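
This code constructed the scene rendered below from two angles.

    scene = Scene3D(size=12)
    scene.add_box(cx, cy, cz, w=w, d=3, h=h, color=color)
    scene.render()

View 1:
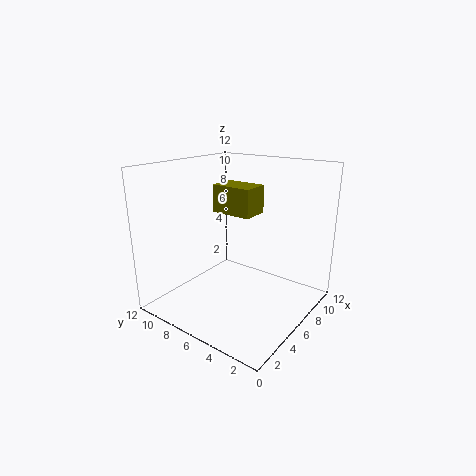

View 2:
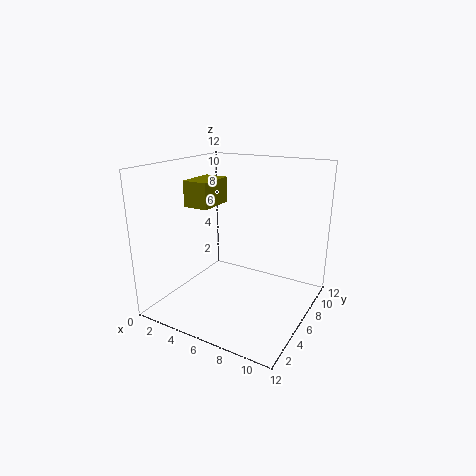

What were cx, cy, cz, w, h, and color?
cx = 3; cy = 3; cz = 9; w = 2; h = 2; color = 'olive'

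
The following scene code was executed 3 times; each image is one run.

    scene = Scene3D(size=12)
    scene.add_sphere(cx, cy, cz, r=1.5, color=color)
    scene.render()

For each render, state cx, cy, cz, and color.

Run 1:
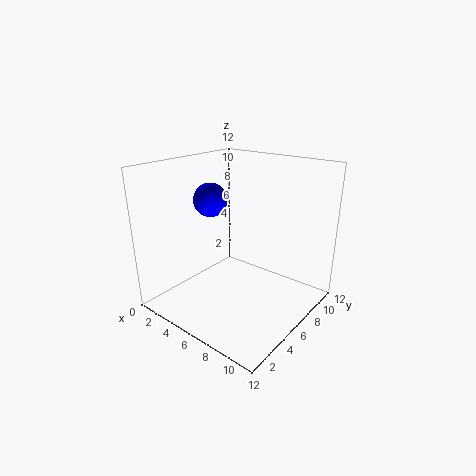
cx = 2.5, cy = 6.5, cz = 8.5, color = 'blue'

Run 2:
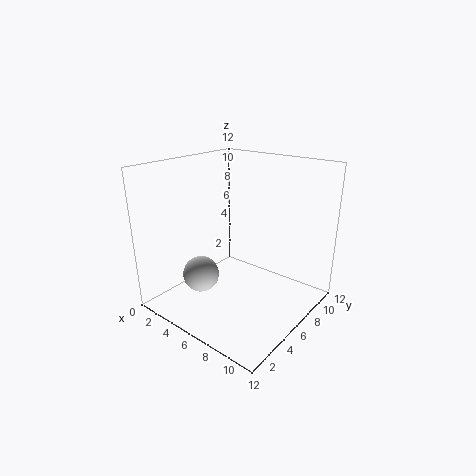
cx = 4, cy = 3.5, cz = 3, color = 'lightgray'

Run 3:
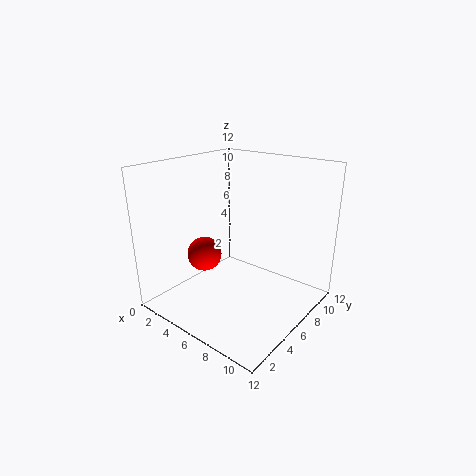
cx = 3, cy = 5, cz = 4, color = 'red'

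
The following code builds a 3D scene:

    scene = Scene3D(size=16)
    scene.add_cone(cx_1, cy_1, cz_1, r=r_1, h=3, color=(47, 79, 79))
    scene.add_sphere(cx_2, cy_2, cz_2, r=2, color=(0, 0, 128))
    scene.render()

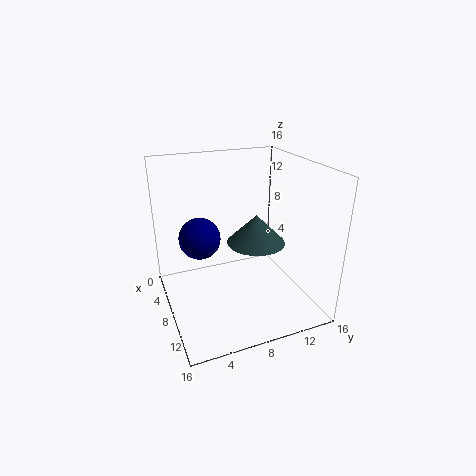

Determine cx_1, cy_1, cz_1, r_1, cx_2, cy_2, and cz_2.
cx_1 = 10.5; cy_1 = 9; cz_1 = 8.5; r_1 = 3; cx_2 = 10.5; cy_2 = 3; cz_2 = 10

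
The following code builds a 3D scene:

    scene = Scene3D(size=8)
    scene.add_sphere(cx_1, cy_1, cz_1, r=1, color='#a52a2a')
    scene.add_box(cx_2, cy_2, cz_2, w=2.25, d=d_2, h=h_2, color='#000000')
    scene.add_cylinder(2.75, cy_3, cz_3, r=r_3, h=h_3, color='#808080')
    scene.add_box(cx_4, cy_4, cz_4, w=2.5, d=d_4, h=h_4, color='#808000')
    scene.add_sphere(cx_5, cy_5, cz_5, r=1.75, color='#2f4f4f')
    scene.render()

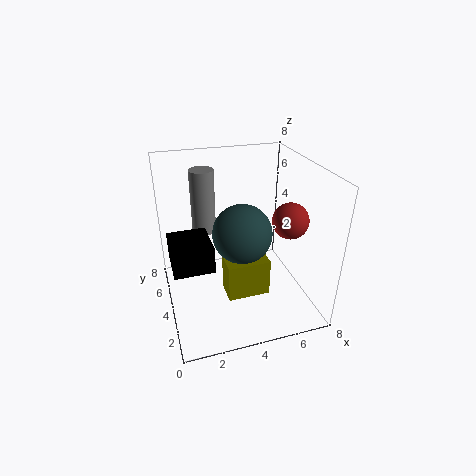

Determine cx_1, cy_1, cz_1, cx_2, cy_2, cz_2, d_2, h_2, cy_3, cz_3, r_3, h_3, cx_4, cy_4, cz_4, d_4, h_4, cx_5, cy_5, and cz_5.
cx_1 = 6.75; cy_1 = 3.25; cz_1 = 5; cx_2 = 0.25; cy_2 = 3.25; cz_2 = 2.5; d_2 = 2.5; h_2 = 1.5; cy_3 = 7.25; cz_3 = 3; r_3 = 0.75; h_3 = 4; cx_4 = 3.25; cy_4 = 3.25; cz_4 = 0.25; d_4 = 1.5; h_4 = 2.25; cx_5 = 4.5; cy_5 = 4.75; cz_5 = 3.75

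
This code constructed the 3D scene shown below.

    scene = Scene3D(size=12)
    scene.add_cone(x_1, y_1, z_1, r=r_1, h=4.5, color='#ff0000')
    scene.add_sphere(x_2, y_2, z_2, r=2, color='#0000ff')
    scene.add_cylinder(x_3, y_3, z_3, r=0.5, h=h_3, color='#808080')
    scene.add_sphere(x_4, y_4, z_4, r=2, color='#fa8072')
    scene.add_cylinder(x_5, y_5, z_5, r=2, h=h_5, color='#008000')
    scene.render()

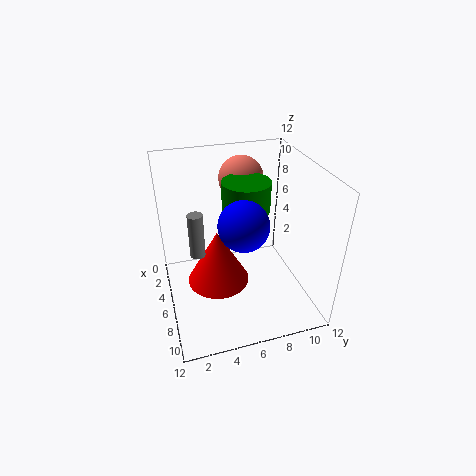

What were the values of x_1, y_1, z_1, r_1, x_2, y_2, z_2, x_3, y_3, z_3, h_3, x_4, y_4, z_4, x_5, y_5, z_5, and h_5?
x_1 = 7; y_1 = 4; z_1 = 3; r_1 = 2.5; x_2 = 7.5; y_2 = 6; z_2 = 8; x_3 = 10; y_3 = 2; z_3 = 8; h_3 = 3; x_4 = 2; y_4 = 7.5; z_4 = 9.5; x_5 = 5; y_5 = 7; z_5 = 8; h_5 = 2.5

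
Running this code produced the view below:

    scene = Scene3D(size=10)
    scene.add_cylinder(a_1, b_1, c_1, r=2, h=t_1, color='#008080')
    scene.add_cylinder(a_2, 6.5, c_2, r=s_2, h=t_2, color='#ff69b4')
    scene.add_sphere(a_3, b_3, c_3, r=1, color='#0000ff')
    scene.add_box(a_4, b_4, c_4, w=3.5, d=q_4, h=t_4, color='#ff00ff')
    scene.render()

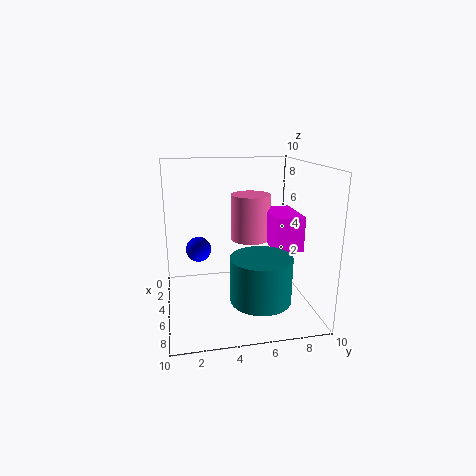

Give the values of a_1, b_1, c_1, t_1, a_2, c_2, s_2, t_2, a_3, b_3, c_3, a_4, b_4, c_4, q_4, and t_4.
a_1 = 7.5
b_1 = 6
c_1 = 1.5
t_1 = 3
a_2 = 2.5
c_2 = 4
s_2 = 1.5
t_2 = 3.5
a_3 = 1.5
b_3 = 2.5
c_3 = 3
a_4 = 2.5
b_4 = 7.5
c_4 = 4
q_4 = 2
t_4 = 2.5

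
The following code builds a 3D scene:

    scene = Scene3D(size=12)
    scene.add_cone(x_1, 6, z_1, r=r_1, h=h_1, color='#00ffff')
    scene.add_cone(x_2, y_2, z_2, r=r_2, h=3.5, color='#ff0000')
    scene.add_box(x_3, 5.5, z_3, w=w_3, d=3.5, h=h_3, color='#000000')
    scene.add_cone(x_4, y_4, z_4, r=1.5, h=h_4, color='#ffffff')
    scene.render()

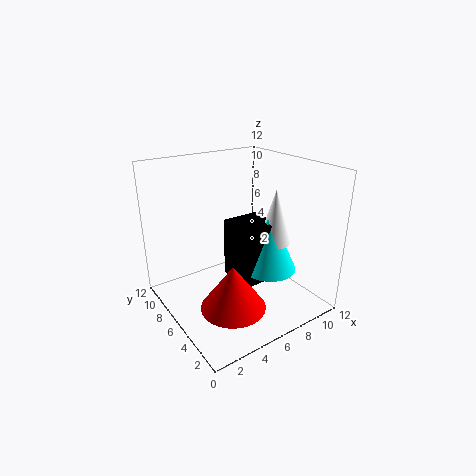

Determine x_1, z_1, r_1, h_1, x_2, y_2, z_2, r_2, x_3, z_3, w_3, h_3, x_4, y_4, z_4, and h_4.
x_1 = 9.5; z_1 = 2; r_1 = 2.5; h_1 = 5.5; x_2 = 3.5; y_2 = 3; z_2 = 2; r_2 = 2.5; x_3 = 6.5; z_3 = 1; w_3 = 3.5; h_3 = 5.5; x_4 = 10; y_4 = 6; z_4 = 4.5; h_4 = 5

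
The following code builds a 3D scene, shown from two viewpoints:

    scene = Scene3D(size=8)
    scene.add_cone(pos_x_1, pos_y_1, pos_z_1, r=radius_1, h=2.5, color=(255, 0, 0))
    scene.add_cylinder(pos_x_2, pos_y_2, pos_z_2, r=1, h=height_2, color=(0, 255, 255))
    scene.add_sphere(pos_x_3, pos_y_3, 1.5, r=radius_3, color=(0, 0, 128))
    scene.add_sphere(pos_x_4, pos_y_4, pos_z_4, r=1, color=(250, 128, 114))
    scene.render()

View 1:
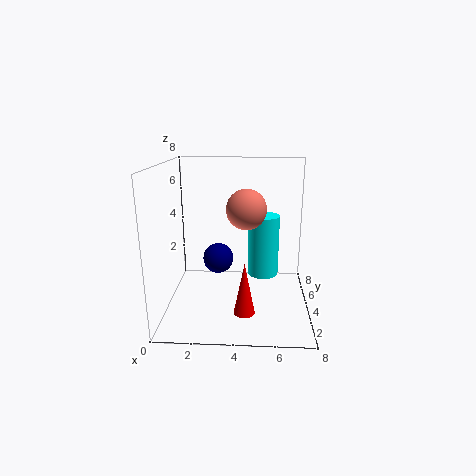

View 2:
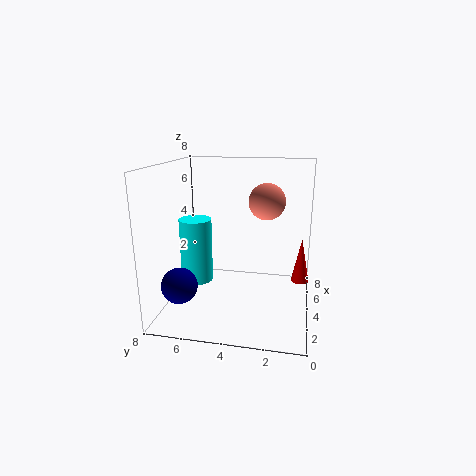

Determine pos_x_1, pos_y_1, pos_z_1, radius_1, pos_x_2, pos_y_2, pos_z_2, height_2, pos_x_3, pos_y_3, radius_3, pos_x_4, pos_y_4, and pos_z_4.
pos_x_1 = 4.5, pos_y_1 = 0.5, pos_z_1 = 1.5, radius_1 = 0.5, pos_x_2 = 5.5, pos_y_2 = 7, pos_z_2 = 0.5, height_2 = 4, pos_x_3 = 2.5, pos_y_3 = 7, radius_3 = 1, pos_x_4 = 4.5, pos_y_4 = 2.5, pos_z_4 = 6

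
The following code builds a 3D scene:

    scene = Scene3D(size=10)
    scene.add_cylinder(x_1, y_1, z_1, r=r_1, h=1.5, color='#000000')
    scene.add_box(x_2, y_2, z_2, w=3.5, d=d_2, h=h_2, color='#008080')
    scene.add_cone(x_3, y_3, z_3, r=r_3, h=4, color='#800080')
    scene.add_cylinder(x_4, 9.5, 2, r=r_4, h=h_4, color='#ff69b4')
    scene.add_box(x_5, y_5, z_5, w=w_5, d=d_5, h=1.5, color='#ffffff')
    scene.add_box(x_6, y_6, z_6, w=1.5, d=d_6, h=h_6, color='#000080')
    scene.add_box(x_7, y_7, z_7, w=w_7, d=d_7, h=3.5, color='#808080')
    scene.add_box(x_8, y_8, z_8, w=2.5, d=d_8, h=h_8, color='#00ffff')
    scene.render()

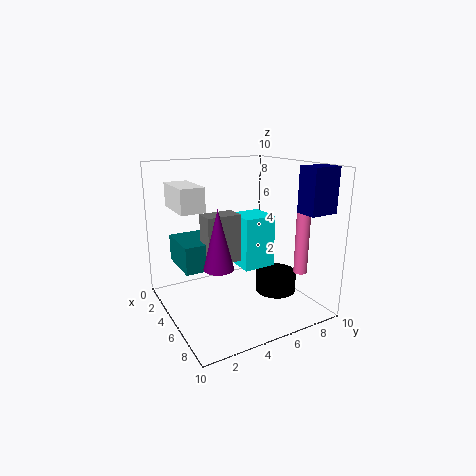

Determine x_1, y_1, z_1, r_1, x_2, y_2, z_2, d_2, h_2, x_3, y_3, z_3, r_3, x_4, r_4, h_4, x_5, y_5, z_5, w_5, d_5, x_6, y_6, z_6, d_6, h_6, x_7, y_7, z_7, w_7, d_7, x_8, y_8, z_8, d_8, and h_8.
x_1 = 5.5
y_1 = 8
z_1 = 0.5
r_1 = 1.5
x_2 = 0.5
y_2 = 1.5
z_2 = 2.5
d_2 = 3.5
h_2 = 2
x_3 = 6
y_3 = 3
z_3 = 3.5
r_3 = 1
x_4 = 6.5
r_4 = 0.5
h_4 = 5
x_5 = 3.5
y_5 = 0.5
z_5 = 7.5
w_5 = 3
d_5 = 1.5
x_6 = 7.5
y_6 = 8
z_6 = 7
d_6 = 2
h_6 = 3
x_7 = 3
y_7 = 3
z_7 = 3
w_7 = 1.5
d_7 = 2.5
x_8 = 2
y_8 = 6
z_8 = 2
d_8 = 2.5
h_8 = 4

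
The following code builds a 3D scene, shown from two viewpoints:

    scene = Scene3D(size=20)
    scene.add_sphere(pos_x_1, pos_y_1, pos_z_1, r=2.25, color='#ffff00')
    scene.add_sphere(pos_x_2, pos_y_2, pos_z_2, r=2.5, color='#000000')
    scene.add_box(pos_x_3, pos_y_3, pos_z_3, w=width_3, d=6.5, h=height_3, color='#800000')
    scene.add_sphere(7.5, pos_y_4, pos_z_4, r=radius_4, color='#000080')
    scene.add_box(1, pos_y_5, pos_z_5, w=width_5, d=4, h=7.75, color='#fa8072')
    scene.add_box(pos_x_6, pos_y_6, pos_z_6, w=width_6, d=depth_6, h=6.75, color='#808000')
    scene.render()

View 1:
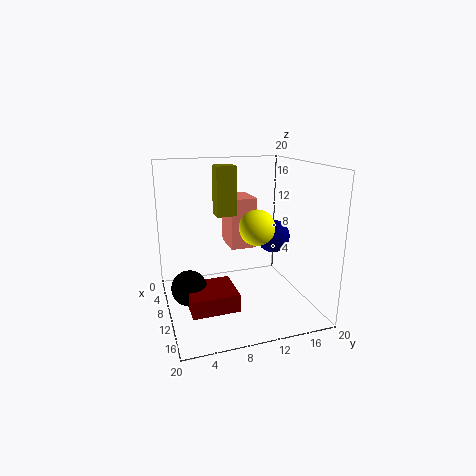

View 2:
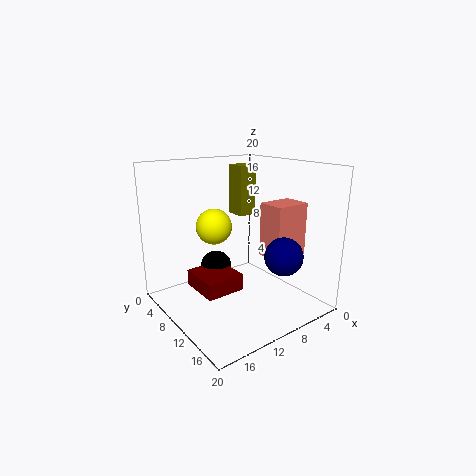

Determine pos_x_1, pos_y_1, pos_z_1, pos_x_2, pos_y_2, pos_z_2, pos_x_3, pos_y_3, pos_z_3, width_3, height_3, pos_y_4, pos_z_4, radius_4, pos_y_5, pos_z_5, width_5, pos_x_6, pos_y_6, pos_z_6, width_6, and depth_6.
pos_x_1 = 14.5, pos_y_1 = 11, pos_z_1 = 12.75, pos_x_2 = 9.25, pos_y_2 = 3, pos_z_2 = 3, pos_x_3 = 8.25, pos_y_3 = 2.5, pos_z_3 = 1, width_3 = 6, height_3 = 2.5, pos_y_4 = 16.5, pos_z_4 = 8.75, radius_4 = 2.5, pos_y_5 = 10.25, pos_z_5 = 6.75, width_5 = 5.25, pos_x_6 = 7, pos_y_6 = 7.25, pos_z_6 = 13, width_6 = 2.5, depth_6 = 2.75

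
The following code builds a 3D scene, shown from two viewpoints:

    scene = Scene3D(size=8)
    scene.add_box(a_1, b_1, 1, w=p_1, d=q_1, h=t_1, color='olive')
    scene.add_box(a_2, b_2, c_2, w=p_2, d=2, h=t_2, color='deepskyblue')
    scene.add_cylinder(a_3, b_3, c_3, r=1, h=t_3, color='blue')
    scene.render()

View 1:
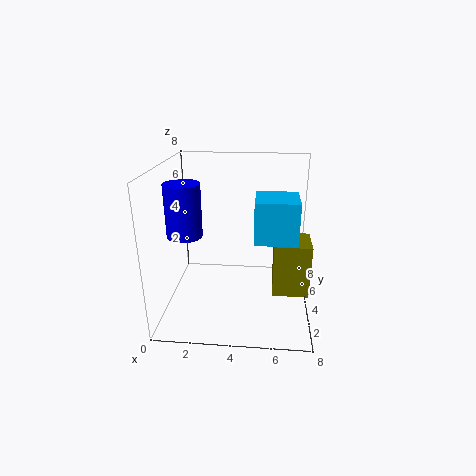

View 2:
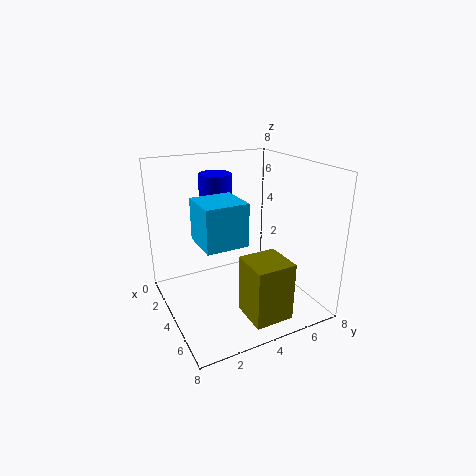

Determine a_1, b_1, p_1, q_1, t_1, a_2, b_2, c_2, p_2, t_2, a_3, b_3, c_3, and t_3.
a_1 = 6
b_1 = 3
p_1 = 2
q_1 = 2
t_1 = 3
a_2 = 5
b_2 = 1
c_2 = 5
p_2 = 2
t_2 = 2
a_3 = 1
b_3 = 4
c_3 = 4
t_3 = 3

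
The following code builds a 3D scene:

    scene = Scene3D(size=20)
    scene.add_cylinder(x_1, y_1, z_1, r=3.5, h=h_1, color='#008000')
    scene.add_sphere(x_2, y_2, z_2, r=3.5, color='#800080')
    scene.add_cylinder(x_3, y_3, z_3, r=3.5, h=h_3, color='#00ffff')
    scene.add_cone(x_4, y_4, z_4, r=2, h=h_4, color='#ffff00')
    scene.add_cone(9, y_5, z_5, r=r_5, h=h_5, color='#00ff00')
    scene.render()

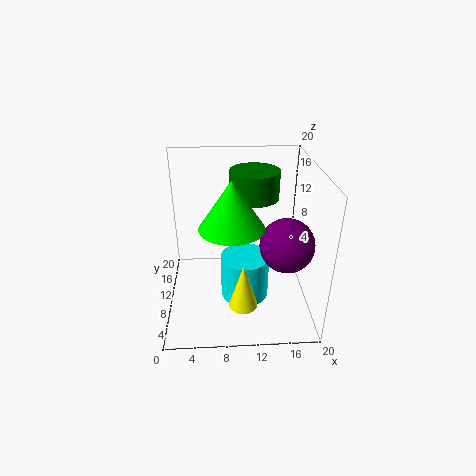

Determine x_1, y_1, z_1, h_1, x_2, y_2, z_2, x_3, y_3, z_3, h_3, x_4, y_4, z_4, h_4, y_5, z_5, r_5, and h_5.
x_1 = 12.5, y_1 = 13.5, z_1 = 14.5, h_1 = 4, x_2 = 16, y_2 = 6, z_2 = 11, x_3 = 11, y_3 = 10, z_3 = 0.5, h_3 = 6.5, x_4 = 10.5, y_4 = 6, z_4 = 1.5, h_4 = 6.5, y_5 = 5.5, z_5 = 14, r_5 = 4, h_5 = 6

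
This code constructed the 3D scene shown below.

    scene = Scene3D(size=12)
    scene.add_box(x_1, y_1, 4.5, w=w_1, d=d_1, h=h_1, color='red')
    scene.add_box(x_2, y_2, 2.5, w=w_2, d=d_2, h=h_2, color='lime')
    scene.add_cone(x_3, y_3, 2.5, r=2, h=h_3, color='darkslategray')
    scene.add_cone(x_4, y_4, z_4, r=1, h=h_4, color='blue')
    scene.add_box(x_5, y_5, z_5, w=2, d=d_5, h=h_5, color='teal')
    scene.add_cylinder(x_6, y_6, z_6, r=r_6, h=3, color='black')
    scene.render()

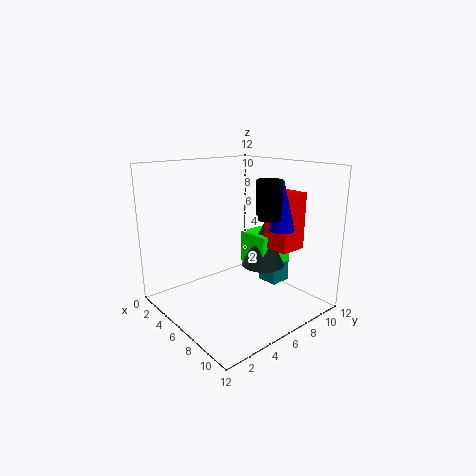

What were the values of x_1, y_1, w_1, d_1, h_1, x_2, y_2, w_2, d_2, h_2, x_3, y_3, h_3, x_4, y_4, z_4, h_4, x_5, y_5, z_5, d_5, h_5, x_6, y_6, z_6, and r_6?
x_1 = 6
y_1 = 9
w_1 = 2.5
d_1 = 2.5
h_1 = 5
x_2 = 3.5
y_2 = 8.5
w_2 = 3
d_2 = 3.5
h_2 = 3
x_3 = 5.5
y_3 = 9.5
h_3 = 4
x_4 = 9
y_4 = 8
z_4 = 7
h_4 = 4
x_5 = 4.5
y_5 = 10
z_5 = 0.5
d_5 = 2
h_5 = 2.5
x_6 = 8.5
y_6 = 7
z_6 = 8
r_6 = 1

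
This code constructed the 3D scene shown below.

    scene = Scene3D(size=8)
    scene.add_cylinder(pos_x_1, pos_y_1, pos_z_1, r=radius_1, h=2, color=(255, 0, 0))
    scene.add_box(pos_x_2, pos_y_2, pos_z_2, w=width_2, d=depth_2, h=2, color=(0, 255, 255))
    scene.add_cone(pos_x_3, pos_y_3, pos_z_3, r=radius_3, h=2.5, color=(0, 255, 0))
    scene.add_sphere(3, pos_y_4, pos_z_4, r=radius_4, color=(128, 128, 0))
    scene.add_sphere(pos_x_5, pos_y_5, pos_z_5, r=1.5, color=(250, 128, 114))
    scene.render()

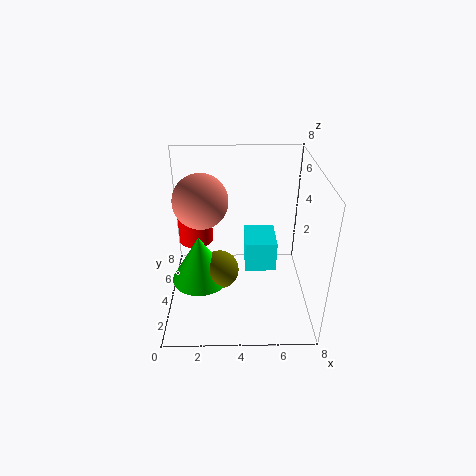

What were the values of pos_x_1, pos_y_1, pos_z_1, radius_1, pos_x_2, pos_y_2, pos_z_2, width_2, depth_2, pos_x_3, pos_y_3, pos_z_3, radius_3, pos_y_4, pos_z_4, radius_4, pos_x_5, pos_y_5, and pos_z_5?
pos_x_1 = 1.5, pos_y_1 = 5.5, pos_z_1 = 3, radius_1 = 1, pos_x_2 = 4.5, pos_y_2 = 5.5, pos_z_2 = 0.5, width_2 = 2, depth_2 = 2.5, pos_x_3 = 2, pos_y_3 = 2.5, pos_z_3 = 2.5, radius_3 = 1.5, pos_y_4 = 2.5, pos_z_4 = 3, radius_4 = 1, pos_x_5 = 2, pos_y_5 = 4.5, pos_z_5 = 6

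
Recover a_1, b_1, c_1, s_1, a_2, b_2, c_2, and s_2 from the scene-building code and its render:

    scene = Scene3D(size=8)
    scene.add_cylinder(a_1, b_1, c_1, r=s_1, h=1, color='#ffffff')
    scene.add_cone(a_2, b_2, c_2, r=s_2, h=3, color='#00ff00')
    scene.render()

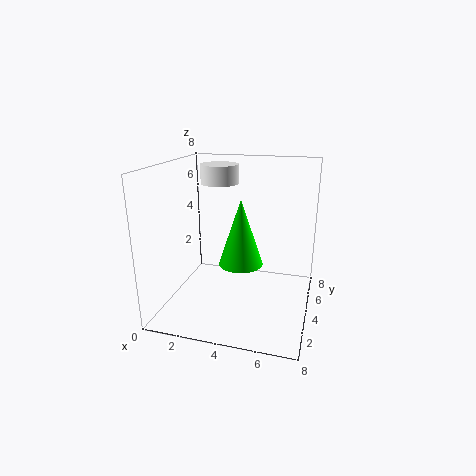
a_1 = 3, b_1 = 4, c_1 = 7, s_1 = 1, a_2 = 5, b_2 = 1, c_2 = 4, s_2 = 1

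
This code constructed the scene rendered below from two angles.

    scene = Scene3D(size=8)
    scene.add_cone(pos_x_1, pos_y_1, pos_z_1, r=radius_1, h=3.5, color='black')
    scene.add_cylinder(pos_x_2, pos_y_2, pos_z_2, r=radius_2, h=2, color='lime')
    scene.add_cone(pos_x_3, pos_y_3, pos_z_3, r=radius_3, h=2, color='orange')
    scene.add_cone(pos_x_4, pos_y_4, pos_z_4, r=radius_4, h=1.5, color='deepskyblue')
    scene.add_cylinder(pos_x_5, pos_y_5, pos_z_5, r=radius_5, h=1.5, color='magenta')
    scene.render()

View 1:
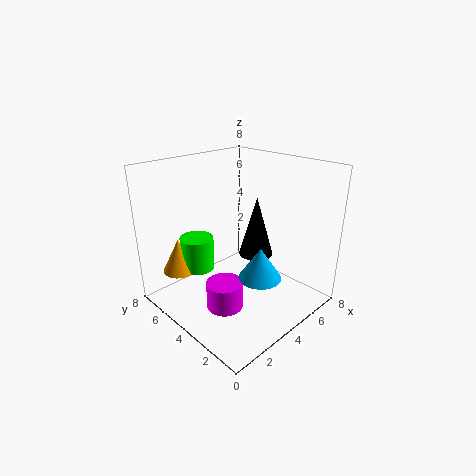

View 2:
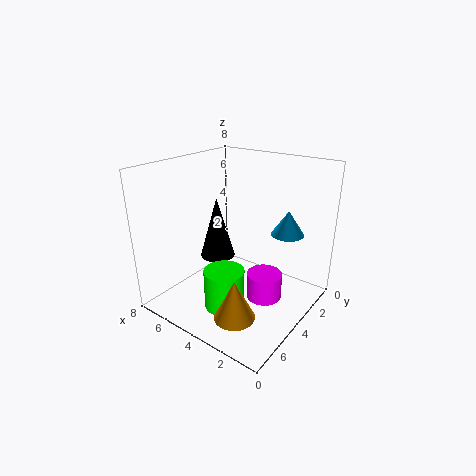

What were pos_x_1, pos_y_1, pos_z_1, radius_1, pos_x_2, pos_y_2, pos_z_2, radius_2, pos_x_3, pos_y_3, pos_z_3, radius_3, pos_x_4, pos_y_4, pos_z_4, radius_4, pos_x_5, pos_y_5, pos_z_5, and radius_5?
pos_x_1 = 5.5; pos_y_1 = 4; pos_z_1 = 2.5; radius_1 = 1; pos_x_2 = 3; pos_y_2 = 6.5; pos_z_2 = 1.5; radius_2 = 1; pos_x_3 = 2; pos_y_3 = 7; pos_z_3 = 1.5; radius_3 = 1; pos_x_4 = 2.5; pos_y_4 = 1; pos_z_4 = 3.5; radius_4 = 1; pos_x_5 = 2.5; pos_y_5 = 3.5; pos_z_5 = 0.5; radius_5 = 1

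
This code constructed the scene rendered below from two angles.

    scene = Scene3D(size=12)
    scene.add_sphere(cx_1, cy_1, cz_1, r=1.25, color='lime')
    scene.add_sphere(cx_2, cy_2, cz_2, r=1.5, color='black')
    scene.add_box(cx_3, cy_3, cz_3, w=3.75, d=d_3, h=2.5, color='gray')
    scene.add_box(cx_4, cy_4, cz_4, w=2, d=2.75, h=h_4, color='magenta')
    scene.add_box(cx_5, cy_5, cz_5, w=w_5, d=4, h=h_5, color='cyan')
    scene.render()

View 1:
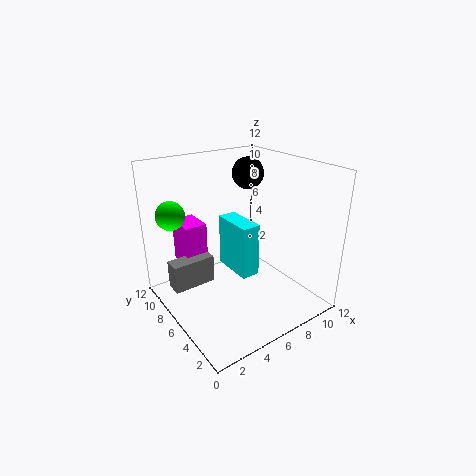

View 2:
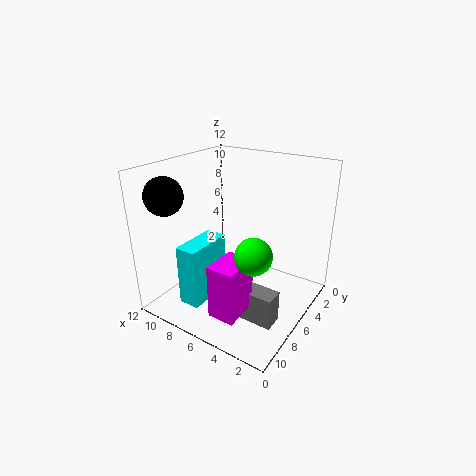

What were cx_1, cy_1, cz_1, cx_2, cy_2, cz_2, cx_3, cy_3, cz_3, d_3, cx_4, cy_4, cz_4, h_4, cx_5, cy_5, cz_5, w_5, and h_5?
cx_1 = 2; cy_1 = 10.25; cz_1 = 7.5; cx_2 = 10; cy_2 = 10; cz_2 = 10; cx_3 = 1; cy_3 = 8; cz_3 = 1.25; d_3 = 1.5; cx_4 = 2.75; cy_4 = 9; cz_4 = 2.5; h_4 = 4; cx_5 = 7; cy_5 = 6.5; cz_5 = 1.25; w_5 = 1.75; h_5 = 5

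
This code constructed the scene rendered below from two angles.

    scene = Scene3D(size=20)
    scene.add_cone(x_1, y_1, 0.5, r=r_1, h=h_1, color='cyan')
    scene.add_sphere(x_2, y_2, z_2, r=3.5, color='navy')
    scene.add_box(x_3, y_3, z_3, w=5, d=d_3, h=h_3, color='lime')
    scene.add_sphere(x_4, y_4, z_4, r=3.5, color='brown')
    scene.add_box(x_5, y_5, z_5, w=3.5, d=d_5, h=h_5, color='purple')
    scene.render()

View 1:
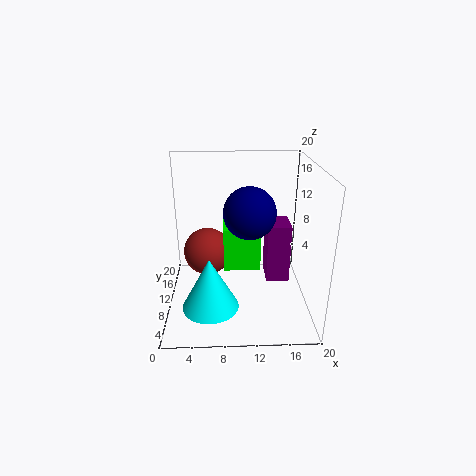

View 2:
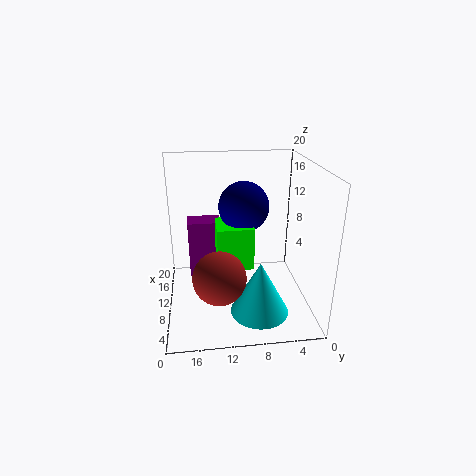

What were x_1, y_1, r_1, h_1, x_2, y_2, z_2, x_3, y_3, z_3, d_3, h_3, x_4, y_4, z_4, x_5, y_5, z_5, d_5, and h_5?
x_1 = 6
y_1 = 7.5
r_1 = 4
h_1 = 7.5
x_2 = 11.5
y_2 = 9
z_2 = 14
x_3 = 8
y_3 = 8
z_3 = 6
d_3 = 5
h_3 = 6
x_4 = 5.5
y_4 = 13
z_4 = 6.5
x_5 = 14.5
y_5 = 12
z_5 = 1.5
d_5 = 5
h_5 = 9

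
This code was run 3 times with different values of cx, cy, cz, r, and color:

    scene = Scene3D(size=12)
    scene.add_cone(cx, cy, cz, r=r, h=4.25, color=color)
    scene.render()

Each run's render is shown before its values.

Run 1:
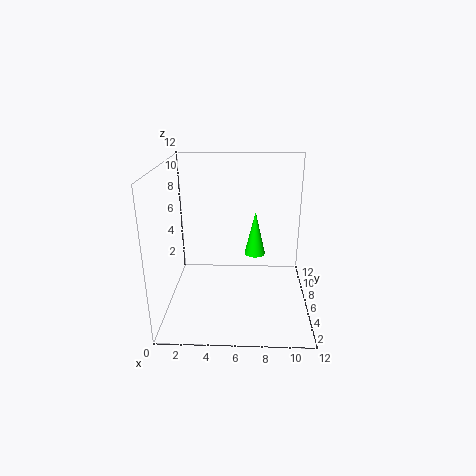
cx = 7.5; cy = 9.75; cz = 2.75; r = 1; color = 'lime'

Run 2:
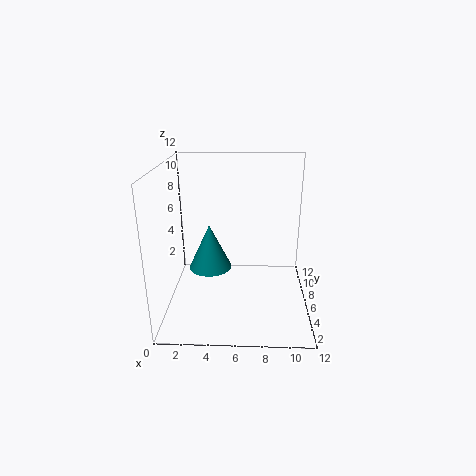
cx = 3.25; cy = 8.75; cz = 1.75; r = 2; color = 'teal'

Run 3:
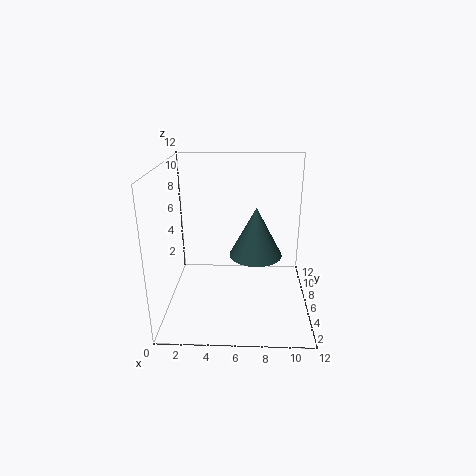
cx = 7.5; cy = 6.5; cz = 4.25; r = 2.25; color = 'darkslategray'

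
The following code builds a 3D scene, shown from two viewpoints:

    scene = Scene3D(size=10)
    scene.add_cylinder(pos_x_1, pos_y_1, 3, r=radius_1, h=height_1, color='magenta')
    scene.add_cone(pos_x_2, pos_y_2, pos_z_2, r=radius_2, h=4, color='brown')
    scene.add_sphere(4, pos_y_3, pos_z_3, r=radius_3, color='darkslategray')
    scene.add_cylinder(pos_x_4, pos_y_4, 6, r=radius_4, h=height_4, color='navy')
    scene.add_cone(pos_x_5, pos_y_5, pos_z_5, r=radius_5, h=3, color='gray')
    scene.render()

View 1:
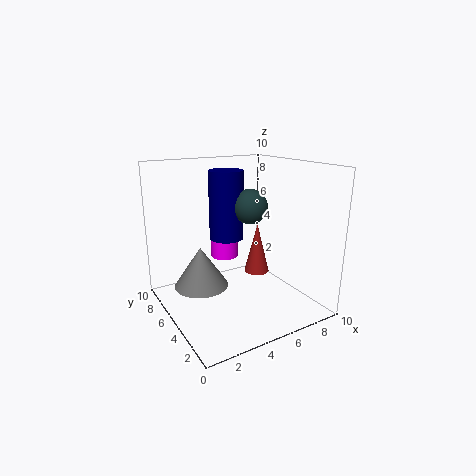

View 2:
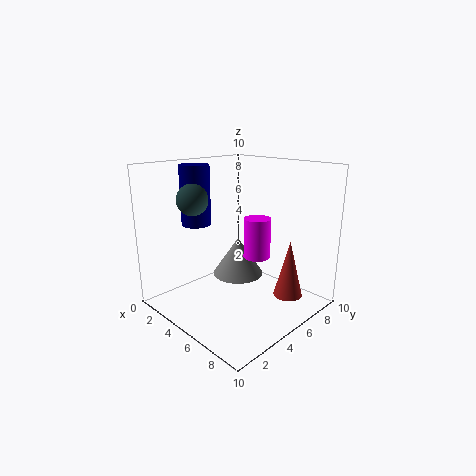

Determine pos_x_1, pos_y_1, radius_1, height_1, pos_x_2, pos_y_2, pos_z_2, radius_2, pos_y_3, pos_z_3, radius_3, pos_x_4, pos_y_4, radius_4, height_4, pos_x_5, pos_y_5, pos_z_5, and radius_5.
pos_x_1 = 5
pos_y_1 = 7
radius_1 = 1
height_1 = 3
pos_x_2 = 8
pos_y_2 = 7
pos_z_2 = 1
radius_2 = 1
pos_y_3 = 2
pos_z_3 = 8
radius_3 = 1
pos_x_4 = 3
pos_y_4 = 3
radius_4 = 1
height_4 = 4
pos_x_5 = 3
pos_y_5 = 7
pos_z_5 = 1
radius_5 = 2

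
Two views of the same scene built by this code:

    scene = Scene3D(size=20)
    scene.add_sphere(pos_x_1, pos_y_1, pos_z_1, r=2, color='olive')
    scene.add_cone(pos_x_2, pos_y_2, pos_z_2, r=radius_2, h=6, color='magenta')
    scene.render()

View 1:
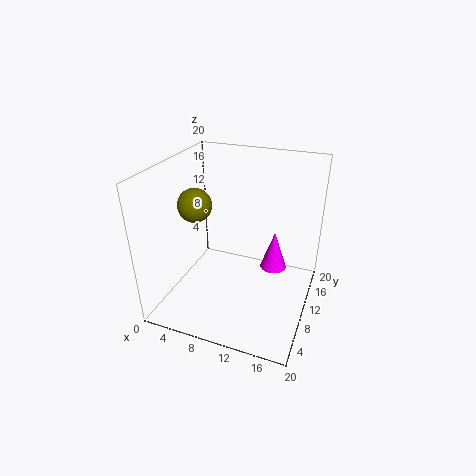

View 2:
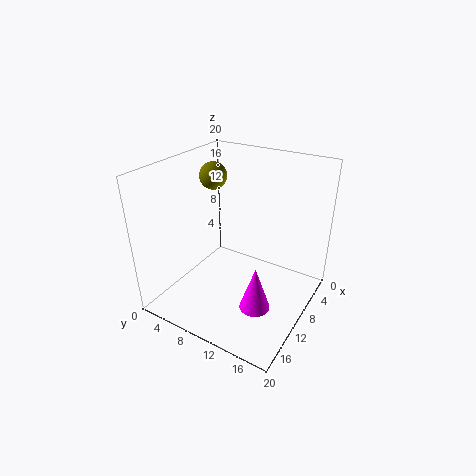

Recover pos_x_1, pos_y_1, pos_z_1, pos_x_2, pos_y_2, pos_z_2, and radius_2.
pos_x_1 = 7; pos_y_1 = 4; pos_z_1 = 17; pos_x_2 = 14; pos_y_2 = 15; pos_z_2 = 3; radius_2 = 2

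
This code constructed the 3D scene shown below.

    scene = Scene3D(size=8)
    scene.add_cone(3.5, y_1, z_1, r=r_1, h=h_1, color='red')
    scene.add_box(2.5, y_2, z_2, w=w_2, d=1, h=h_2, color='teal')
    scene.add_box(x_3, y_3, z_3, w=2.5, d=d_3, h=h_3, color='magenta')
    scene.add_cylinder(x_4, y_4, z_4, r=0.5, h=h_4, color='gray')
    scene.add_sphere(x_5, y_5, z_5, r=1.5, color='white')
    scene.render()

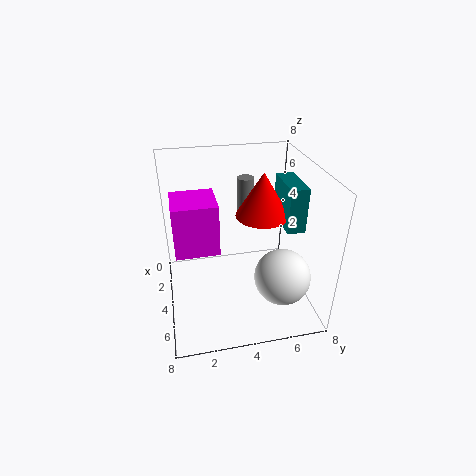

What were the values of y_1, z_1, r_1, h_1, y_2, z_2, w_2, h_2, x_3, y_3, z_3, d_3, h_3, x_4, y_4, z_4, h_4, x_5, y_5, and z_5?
y_1 = 5.5, z_1 = 5, r_1 = 1.5, h_1 = 2.5, y_2 = 6.5, z_2 = 4.5, w_2 = 2.5, h_2 = 2.5, x_3 = 1.5, y_3 = 0.5, z_3 = 3, d_3 = 2.5, h_3 = 3, x_4 = 1.5, y_4 = 5, z_4 = 4, h_4 = 2.5, x_5 = 6, y_5 = 6, z_5 = 2.5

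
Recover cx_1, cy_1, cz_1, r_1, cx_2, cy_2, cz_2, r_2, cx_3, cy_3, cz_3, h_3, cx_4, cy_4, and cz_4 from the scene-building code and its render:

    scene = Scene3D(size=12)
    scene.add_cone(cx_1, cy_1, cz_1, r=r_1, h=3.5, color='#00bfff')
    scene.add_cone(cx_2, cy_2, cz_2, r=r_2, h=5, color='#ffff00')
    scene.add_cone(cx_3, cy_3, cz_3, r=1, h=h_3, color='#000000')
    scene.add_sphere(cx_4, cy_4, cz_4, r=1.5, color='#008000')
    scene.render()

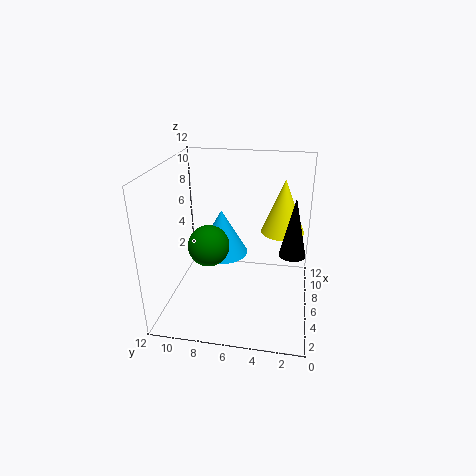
cx_1 = 4.5; cy_1 = 7; cz_1 = 5.5; r_1 = 2; cx_2 = 10; cy_2 = 2.5; cz_2 = 5; r_2 = 2; cx_3 = 4; cy_3 = 1.5; cz_3 = 6; h_3 = 4.5; cx_4 = 2.5; cy_4 = 7.5; cz_4 = 7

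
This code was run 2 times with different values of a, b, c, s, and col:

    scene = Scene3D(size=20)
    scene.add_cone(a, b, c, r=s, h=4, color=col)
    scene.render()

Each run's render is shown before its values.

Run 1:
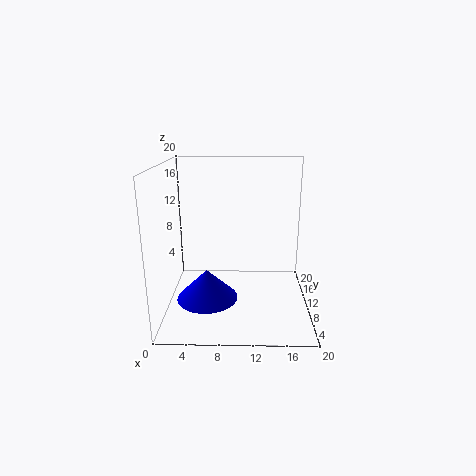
a = 6, b = 6, c = 3, s = 4, col = 'blue'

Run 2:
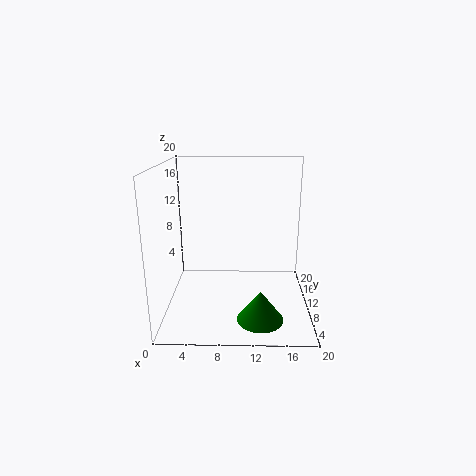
a = 13, b = 4, c = 1, s = 3, col = 'green'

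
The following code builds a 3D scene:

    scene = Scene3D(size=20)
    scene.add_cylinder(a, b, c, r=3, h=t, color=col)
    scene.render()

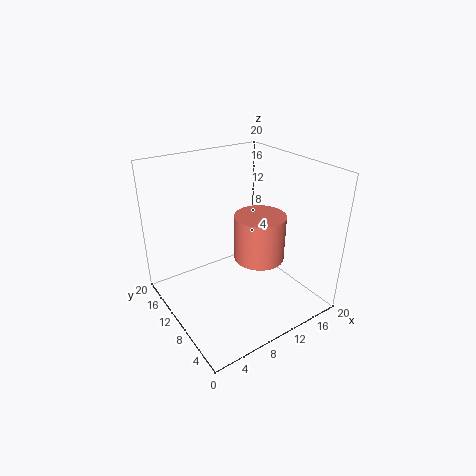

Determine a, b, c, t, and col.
a = 9; b = 4; c = 10.5; t = 5.5; col = 'salmon'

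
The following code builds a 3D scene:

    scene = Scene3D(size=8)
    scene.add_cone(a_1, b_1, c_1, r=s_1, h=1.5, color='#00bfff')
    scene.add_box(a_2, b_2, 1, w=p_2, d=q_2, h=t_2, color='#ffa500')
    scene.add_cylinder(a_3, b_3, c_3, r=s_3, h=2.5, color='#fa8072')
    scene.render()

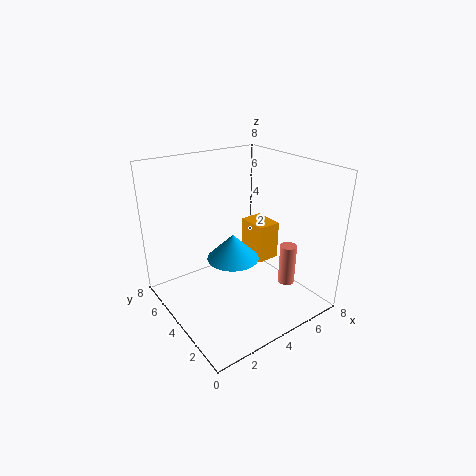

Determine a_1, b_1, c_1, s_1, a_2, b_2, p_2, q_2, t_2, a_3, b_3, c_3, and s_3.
a_1 = 4
b_1 = 4.5
c_1 = 2.5
s_1 = 1.5
a_2 = 6.5
b_2 = 5
p_2 = 1.5
q_2 = 2
t_2 = 2.5
a_3 = 7
b_3 = 3
c_3 = 0.5
s_3 = 0.5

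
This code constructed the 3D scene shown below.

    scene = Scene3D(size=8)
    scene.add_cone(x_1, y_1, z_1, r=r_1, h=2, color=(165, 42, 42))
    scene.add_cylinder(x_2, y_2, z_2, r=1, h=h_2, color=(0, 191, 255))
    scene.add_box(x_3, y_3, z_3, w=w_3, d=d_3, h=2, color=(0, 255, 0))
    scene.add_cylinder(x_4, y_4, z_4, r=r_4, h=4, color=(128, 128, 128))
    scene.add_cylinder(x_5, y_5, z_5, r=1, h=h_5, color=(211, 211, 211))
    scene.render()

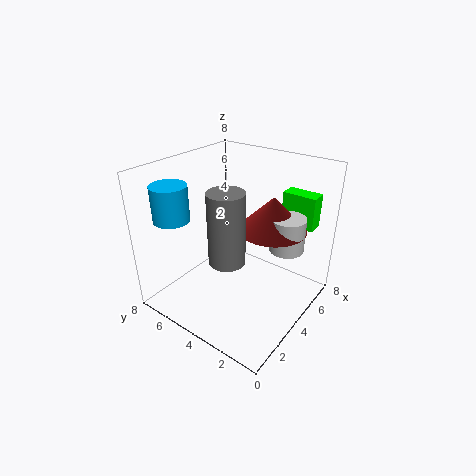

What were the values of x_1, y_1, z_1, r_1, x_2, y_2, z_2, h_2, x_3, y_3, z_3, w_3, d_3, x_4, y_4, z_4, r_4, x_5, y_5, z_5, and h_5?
x_1 = 6; y_1 = 3; z_1 = 4; r_1 = 2; x_2 = 2; y_2 = 7; z_2 = 5; h_2 = 2; x_3 = 7; y_3 = 1; z_3 = 4; w_3 = 1; d_3 = 2; x_4 = 3; y_4 = 4; z_4 = 3; r_4 = 1; x_5 = 6; y_5 = 2; z_5 = 3; h_5 = 2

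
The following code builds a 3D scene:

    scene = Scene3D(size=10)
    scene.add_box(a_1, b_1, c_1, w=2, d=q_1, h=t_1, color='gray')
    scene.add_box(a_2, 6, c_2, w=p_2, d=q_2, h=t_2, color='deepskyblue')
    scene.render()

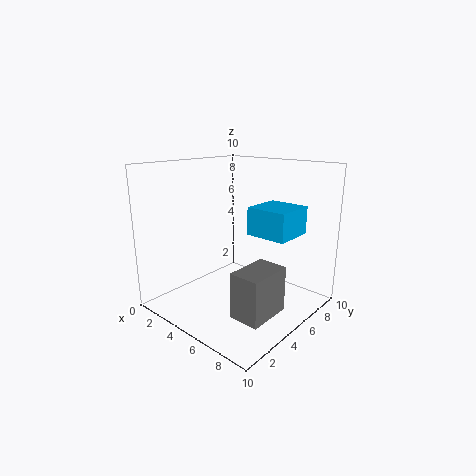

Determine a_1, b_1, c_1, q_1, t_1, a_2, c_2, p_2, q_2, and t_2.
a_1 = 7, b_1 = 2, c_1 = 1, q_1 = 3, t_1 = 3, a_2 = 5, c_2 = 5, p_2 = 3, q_2 = 3, t_2 = 2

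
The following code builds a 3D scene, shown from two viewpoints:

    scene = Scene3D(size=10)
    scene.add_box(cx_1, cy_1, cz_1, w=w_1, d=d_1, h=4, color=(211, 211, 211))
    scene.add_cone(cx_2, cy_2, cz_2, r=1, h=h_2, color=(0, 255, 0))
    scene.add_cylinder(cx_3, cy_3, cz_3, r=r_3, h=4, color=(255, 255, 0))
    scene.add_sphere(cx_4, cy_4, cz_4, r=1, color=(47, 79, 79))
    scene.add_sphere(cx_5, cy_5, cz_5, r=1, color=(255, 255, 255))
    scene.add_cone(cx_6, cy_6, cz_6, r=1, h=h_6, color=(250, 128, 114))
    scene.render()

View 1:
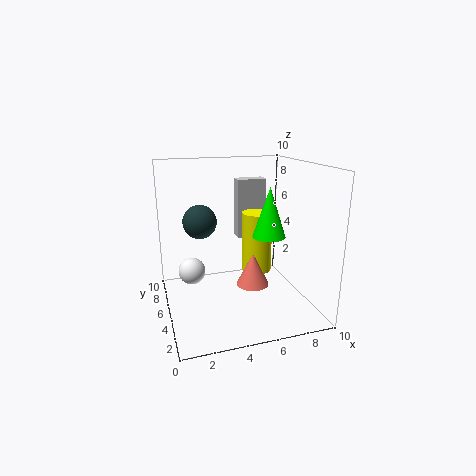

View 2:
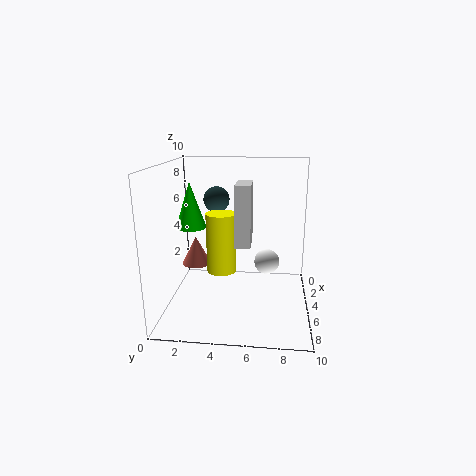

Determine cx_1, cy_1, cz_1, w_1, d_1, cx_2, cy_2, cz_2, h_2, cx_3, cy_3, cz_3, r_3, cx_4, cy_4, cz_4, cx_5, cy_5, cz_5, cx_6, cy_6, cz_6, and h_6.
cx_1 = 5
cy_1 = 5
cz_1 = 5
w_1 = 2
d_1 = 1
cx_2 = 6
cy_2 = 2
cz_2 = 6
h_2 = 3
cx_3 = 6
cy_3 = 4
cz_3 = 3
r_3 = 1
cx_4 = 2
cy_4 = 3
cz_4 = 7
cx_5 = 2
cy_5 = 7
cz_5 = 2
cx_6 = 5
cy_6 = 2
cz_6 = 3
h_6 = 2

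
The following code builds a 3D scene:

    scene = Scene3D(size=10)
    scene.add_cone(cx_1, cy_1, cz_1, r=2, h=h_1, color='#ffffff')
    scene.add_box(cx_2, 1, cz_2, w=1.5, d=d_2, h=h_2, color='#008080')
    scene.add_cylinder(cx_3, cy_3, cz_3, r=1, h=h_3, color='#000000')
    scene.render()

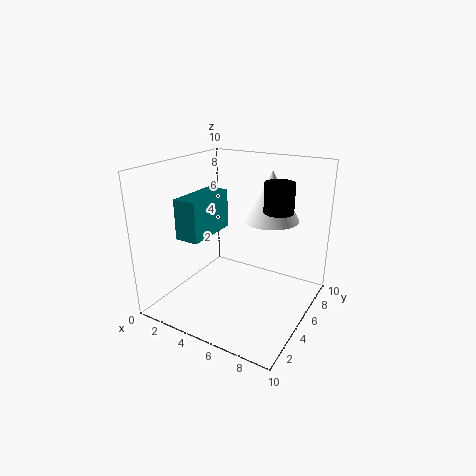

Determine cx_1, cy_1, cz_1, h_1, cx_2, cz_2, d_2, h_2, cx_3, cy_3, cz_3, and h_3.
cx_1 = 6.5; cy_1 = 7; cz_1 = 6; h_1 = 3.5; cx_2 = 3; cz_2 = 6; d_2 = 3.5; h_2 = 2.5; cx_3 = 7.5; cy_3 = 6; cz_3 = 7; h_3 = 2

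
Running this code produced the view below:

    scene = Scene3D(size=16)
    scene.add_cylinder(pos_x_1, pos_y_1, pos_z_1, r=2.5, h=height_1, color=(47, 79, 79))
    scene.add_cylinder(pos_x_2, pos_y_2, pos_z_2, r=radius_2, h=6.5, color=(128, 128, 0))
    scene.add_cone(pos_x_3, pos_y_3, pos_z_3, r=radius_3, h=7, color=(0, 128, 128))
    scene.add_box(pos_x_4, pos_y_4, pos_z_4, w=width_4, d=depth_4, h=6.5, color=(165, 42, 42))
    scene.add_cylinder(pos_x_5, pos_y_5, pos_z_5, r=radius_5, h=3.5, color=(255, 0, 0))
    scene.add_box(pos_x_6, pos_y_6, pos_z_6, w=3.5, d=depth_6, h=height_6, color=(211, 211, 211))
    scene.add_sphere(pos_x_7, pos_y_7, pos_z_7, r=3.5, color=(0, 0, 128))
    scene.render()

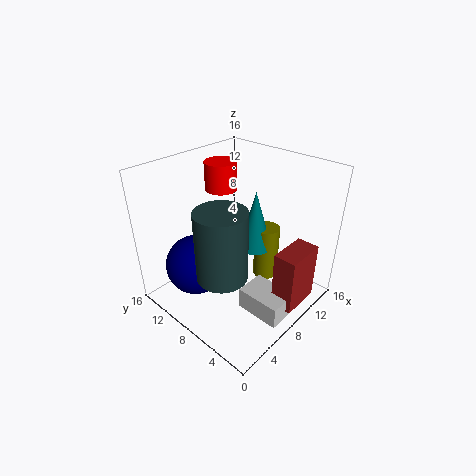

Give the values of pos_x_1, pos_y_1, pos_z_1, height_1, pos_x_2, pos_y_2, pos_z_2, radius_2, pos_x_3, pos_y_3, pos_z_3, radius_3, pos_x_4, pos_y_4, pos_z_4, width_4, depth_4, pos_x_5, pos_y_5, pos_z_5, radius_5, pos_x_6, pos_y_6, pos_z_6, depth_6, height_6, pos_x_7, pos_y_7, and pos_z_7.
pos_x_1 = 3, pos_y_1 = 5.5, pos_z_1 = 7, height_1 = 7, pos_x_2 = 12, pos_y_2 = 7, pos_z_2 = 1.5, radius_2 = 1.5, pos_x_3 = 11, pos_y_3 = 8, pos_z_3 = 5.5, radius_3 = 2, pos_x_4 = 8, pos_y_4 = 0.5, pos_z_4 = 1.5, width_4 = 4.5, depth_4 = 2.5, pos_x_5 = 11.5, pos_y_5 = 14, pos_z_5 = 11, radius_5 = 2, pos_x_6 = 6, pos_y_6 = 1, pos_z_6 = 0.5, depth_6 = 5, height_6 = 2.5, pos_x_7 = 5, pos_y_7 = 12, pos_z_7 = 4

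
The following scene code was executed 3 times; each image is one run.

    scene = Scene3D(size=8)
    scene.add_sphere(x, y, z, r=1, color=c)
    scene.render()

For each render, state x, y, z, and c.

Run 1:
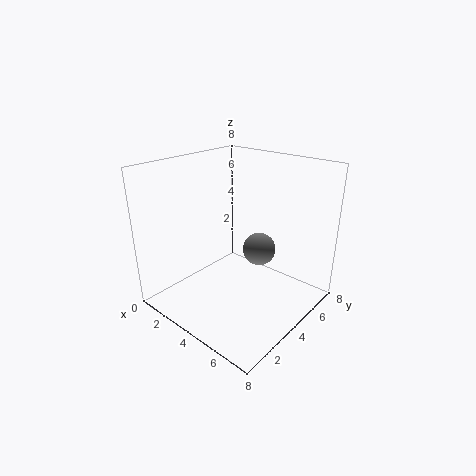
x = 4; y = 6; z = 2.5; c = 'gray'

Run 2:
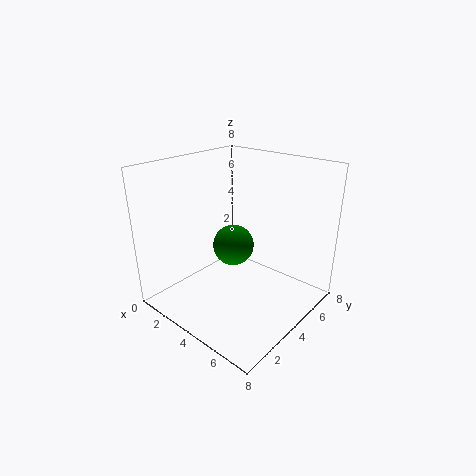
x = 5; y = 2.5; z = 4.5; c = 'green'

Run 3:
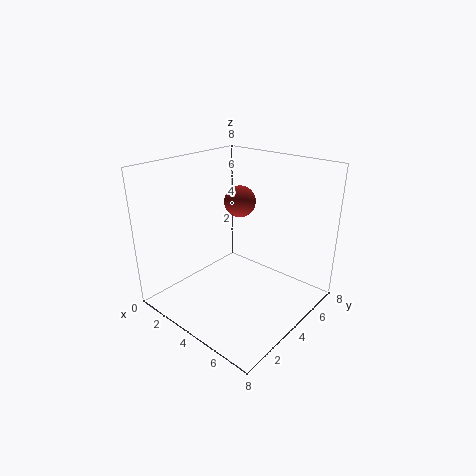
x = 2; y = 6.5; z = 5; c = 'brown'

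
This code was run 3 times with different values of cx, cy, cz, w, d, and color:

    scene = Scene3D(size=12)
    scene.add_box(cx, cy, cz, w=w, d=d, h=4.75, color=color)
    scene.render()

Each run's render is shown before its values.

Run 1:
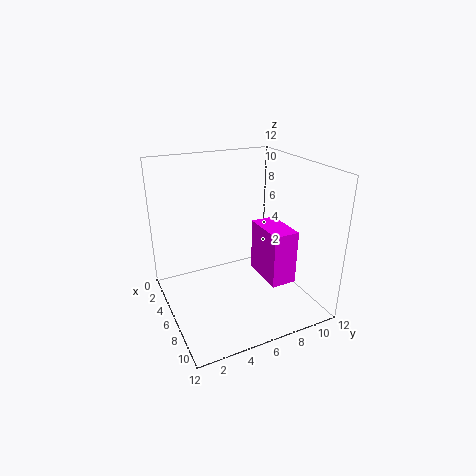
cx = 4.25
cy = 8.25
cz = 1.75
w = 4
d = 2.25
color = 'magenta'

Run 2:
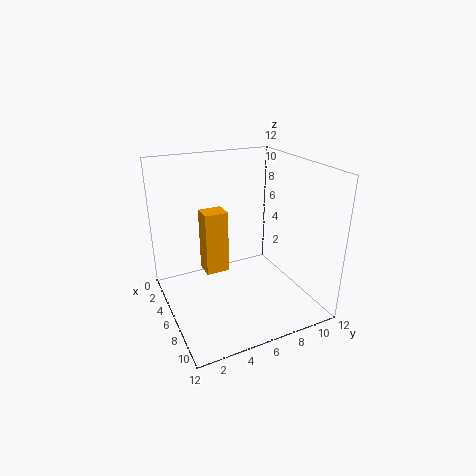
cx = 6.5
cy = 2.5
cz = 4.5
w = 1.5
d = 1.75
color = 'orange'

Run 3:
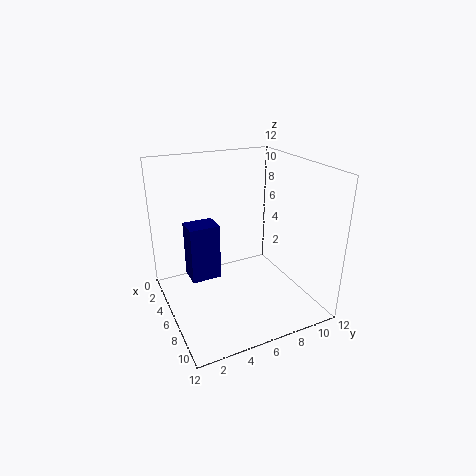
cx = 3.75
cy = 2
cz = 2.5
w = 2
d = 2.5
color = 'navy'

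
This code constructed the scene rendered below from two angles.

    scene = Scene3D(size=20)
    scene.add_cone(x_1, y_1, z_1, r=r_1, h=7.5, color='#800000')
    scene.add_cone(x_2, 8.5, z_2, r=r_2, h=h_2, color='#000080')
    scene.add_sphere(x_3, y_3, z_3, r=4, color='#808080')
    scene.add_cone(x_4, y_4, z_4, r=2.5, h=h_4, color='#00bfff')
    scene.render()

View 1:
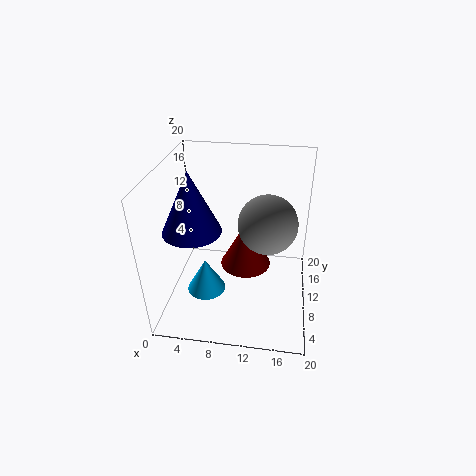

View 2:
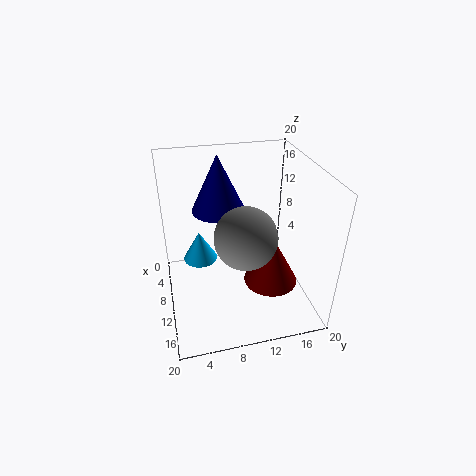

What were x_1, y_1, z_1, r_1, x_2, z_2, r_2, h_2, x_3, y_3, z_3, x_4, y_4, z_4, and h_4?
x_1 = 10.5; y_1 = 15; z_1 = 2; r_1 = 4; x_2 = 4; z_2 = 11.5; r_2 = 4; h_2 = 8.5; x_3 = 14; y_3 = 10; z_3 = 12.5; x_4 = 6.5; y_4 = 5; z_4 = 5; h_4 = 4.5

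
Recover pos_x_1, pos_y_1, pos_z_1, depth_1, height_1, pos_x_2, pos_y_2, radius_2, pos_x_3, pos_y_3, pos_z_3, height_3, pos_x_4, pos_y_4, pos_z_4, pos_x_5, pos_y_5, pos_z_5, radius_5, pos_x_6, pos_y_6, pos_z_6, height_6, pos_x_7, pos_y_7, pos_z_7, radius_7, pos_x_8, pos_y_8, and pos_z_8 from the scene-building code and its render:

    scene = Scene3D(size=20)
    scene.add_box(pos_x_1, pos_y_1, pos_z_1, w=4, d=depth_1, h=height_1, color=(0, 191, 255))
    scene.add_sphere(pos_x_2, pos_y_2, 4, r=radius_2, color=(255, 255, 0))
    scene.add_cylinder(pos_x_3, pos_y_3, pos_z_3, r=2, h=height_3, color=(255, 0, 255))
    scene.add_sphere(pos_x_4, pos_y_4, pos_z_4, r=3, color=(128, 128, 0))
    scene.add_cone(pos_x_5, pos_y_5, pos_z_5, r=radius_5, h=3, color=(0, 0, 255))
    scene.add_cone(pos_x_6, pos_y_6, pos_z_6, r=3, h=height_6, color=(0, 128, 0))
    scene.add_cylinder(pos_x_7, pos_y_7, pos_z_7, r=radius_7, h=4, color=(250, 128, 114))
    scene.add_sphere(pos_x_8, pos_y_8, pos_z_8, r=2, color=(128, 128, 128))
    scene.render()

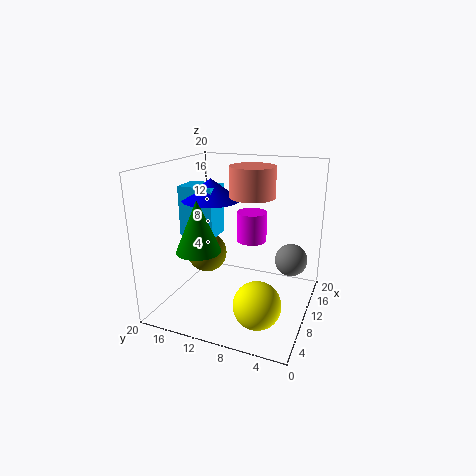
pos_x_1 = 8; pos_y_1 = 13; pos_z_1 = 10; depth_1 = 5; height_1 = 7; pos_x_2 = 4; pos_y_2 = 5; radius_2 = 3; pos_x_3 = 10; pos_y_3 = 8; pos_z_3 = 10; height_3 = 4; pos_x_4 = 12; pos_y_4 = 16; pos_z_4 = 6; pos_x_5 = 10; pos_y_5 = 14; pos_z_5 = 15; radius_5 = 4; pos_x_6 = 6; pos_y_6 = 14; pos_z_6 = 9; height_6 = 7; pos_x_7 = 10; pos_y_7 = 8; pos_z_7 = 16; radius_7 = 3; pos_x_8 = 8; pos_y_8 = 2; pos_z_8 = 9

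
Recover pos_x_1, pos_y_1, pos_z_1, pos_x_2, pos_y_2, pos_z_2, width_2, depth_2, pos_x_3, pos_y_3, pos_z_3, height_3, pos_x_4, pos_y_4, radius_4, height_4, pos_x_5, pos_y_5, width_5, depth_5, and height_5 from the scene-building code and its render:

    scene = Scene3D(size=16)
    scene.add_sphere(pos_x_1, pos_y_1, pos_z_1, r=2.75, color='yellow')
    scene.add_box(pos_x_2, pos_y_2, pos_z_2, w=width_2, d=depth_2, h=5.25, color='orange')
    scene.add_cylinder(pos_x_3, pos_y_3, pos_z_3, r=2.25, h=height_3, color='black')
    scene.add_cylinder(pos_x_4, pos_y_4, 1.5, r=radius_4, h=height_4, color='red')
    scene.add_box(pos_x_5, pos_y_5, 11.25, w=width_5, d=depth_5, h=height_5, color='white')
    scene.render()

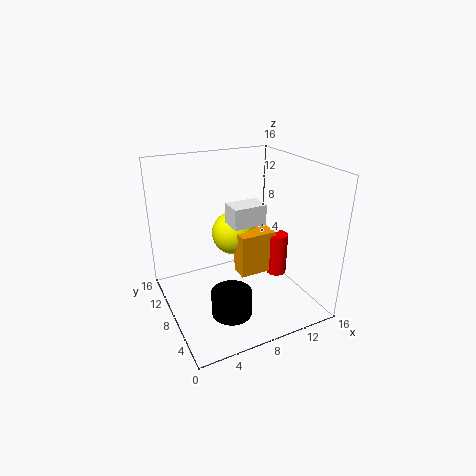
pos_x_1 = 9.75, pos_y_1 = 12.75, pos_z_1 = 6.25, pos_x_2 = 9, pos_y_2 = 8.75, pos_z_2 = 2, width_2 = 4.5, depth_2 = 2.25, pos_x_3 = 6, pos_y_3 = 5.5, pos_z_3 = 0.25, height_3 = 2.75, pos_x_4 = 14, pos_y_4 = 9, radius_4 = 1.25, height_4 = 5.25, pos_x_5 = 5.5, pos_y_5 = 3.5, width_5 = 3.25, depth_5 = 2.25, height_5 = 2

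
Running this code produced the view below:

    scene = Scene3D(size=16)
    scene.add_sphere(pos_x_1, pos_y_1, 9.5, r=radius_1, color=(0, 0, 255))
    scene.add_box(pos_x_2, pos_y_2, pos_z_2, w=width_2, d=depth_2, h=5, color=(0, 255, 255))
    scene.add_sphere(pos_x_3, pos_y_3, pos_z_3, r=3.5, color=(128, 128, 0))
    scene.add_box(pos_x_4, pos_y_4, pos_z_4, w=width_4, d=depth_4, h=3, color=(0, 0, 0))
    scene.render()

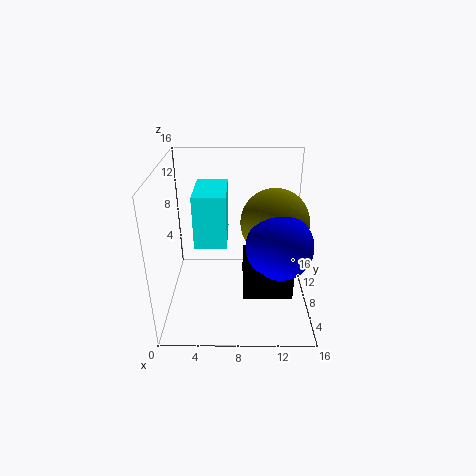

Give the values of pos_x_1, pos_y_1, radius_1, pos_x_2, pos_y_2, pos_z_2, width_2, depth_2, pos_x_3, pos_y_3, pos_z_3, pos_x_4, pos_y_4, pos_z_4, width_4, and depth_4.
pos_x_1 = 12, pos_y_1 = 3.5, radius_1 = 3.25, pos_x_2 = 4, pos_y_2 = 2.25, pos_z_2 = 10, width_2 = 3, depth_2 = 5, pos_x_3 = 11.75, pos_y_3 = 6.25, pos_z_3 = 10.75, pos_x_4 = 8.5, pos_y_4 = 1.25, pos_z_4 = 5, width_4 = 4.75, depth_4 = 5.25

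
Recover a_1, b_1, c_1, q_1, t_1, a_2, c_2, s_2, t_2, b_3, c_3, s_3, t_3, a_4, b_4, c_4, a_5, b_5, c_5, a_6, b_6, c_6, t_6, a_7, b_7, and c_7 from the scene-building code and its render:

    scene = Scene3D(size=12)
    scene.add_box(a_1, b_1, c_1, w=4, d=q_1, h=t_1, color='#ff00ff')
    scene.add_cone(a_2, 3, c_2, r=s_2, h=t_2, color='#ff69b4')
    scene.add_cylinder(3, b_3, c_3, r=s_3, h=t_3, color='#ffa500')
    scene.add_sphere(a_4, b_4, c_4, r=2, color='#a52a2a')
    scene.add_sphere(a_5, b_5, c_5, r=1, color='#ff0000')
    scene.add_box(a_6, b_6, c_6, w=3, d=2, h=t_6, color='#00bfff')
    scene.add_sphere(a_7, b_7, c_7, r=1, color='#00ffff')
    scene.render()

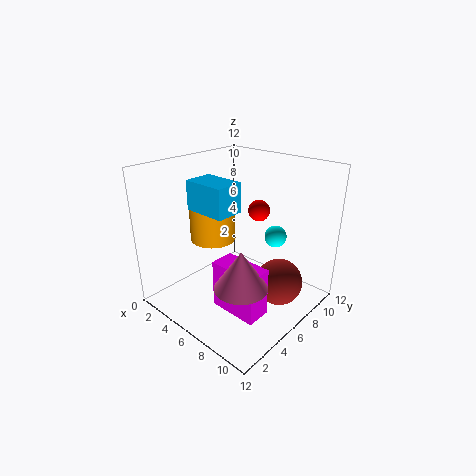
a_1 = 6
b_1 = 3
c_1 = 1
q_1 = 2
t_1 = 4
a_2 = 9
c_2 = 4
s_2 = 2
t_2 = 3
b_3 = 6
c_3 = 5
s_3 = 2
t_3 = 4
a_4 = 9
b_4 = 8
c_4 = 2
a_5 = 5
b_5 = 10
c_5 = 7
a_6 = 6
b_6 = 1
c_6 = 10
t_6 = 2
a_7 = 7
b_7 = 10
c_7 = 5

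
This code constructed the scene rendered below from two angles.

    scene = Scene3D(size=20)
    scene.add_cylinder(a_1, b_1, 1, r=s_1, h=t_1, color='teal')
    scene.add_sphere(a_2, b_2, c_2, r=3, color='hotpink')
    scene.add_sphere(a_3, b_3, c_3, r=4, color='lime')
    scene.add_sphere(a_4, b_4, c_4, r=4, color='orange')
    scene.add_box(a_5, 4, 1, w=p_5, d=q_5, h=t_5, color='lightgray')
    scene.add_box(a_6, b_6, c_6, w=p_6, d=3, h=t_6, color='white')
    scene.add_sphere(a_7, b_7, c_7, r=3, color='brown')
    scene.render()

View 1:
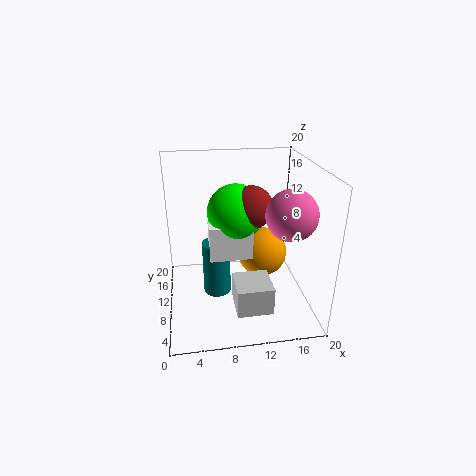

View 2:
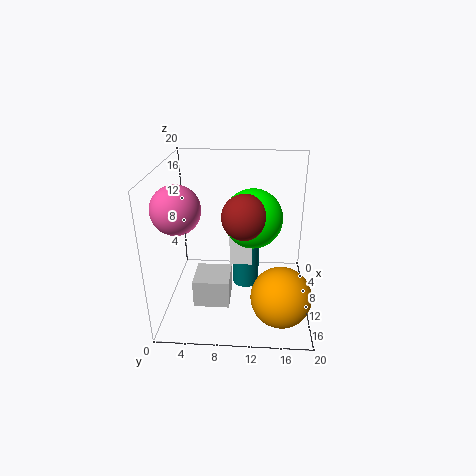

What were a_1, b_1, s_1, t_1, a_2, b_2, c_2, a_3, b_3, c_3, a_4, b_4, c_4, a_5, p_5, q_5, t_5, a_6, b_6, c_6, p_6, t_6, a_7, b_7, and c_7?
a_1 = 7, b_1 = 11, s_1 = 2, t_1 = 8, a_2 = 15, b_2 = 3, c_2 = 16, a_3 = 10, b_3 = 12, c_3 = 13, a_4 = 15, b_4 = 16, c_4 = 4, a_5 = 9, p_5 = 5, q_5 = 5, t_5 = 4, a_6 = 6, b_6 = 9, c_6 = 7, p_6 = 6, t_6 = 5, a_7 = 12, b_7 = 11, c_7 = 14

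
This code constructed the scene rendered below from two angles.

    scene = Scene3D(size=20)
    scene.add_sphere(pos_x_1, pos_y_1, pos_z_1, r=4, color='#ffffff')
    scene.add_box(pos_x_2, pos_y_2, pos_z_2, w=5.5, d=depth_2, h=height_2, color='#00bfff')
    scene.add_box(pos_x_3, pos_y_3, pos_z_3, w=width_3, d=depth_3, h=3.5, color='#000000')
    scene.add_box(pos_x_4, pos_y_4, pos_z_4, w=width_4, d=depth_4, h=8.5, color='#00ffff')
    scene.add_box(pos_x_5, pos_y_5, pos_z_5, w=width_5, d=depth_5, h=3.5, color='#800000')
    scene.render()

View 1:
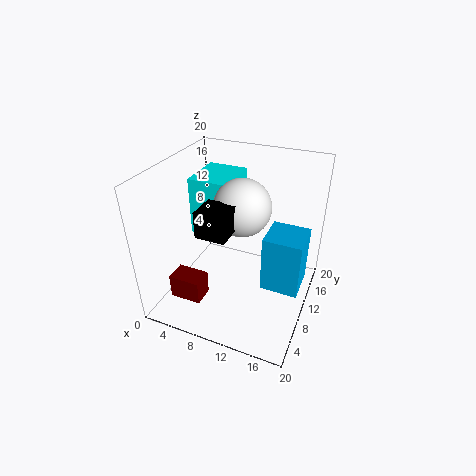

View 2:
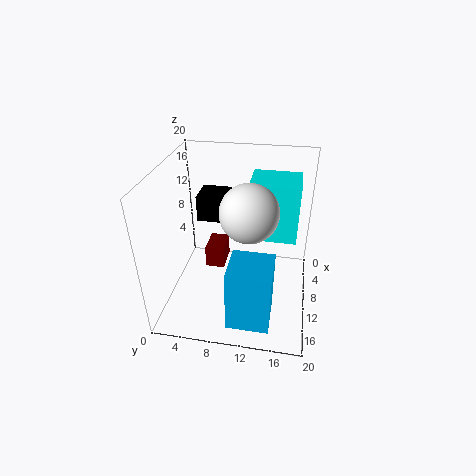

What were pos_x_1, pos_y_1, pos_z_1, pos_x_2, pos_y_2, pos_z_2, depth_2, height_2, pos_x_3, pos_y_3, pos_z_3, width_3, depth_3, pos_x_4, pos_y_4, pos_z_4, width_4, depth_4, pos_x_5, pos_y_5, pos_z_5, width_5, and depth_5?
pos_x_1 = 10, pos_y_1 = 11.5, pos_z_1 = 14, pos_x_2 = 13.5, pos_y_2 = 10, pos_z_2 = 2, depth_2 = 5.5, height_2 = 8.5, pos_x_3 = 6.5, pos_y_3 = 4.5, pos_z_3 = 12.5, width_3 = 4, depth_3 = 4, pos_x_4 = 2, pos_y_4 = 11, pos_z_4 = 8.5, width_4 = 6, depth_4 = 7, pos_x_5 = 2, pos_y_5 = 4, pos_z_5 = 1.5, width_5 = 4.5, depth_5 = 3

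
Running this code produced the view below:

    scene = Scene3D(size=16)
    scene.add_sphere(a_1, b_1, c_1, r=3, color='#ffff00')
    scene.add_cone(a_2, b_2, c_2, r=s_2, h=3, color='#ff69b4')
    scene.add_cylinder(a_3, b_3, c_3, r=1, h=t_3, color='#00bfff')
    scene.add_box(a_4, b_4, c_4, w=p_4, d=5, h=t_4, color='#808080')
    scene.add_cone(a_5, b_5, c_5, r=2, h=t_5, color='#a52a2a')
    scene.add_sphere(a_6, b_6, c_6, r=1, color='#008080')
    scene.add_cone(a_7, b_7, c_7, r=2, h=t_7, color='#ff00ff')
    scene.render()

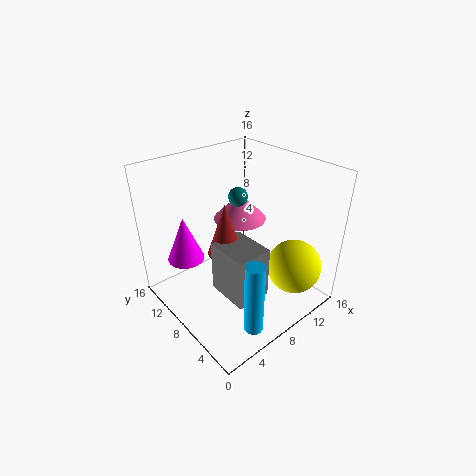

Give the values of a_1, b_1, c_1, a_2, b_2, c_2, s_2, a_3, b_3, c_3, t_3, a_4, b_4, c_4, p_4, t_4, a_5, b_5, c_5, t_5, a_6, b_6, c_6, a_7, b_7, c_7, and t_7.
a_1 = 12; b_1 = 3; c_1 = 5; a_2 = 10; b_2 = 10; c_2 = 9; s_2 = 3; a_3 = 5; b_3 = 2; c_3 = 1; t_3 = 8; a_4 = 5; b_4 = 4; c_4 = 2; p_4 = 4; t_4 = 6; a_5 = 7; b_5 = 9; c_5 = 6; t_5 = 6; a_6 = 8; b_6 = 8; c_6 = 13; a_7 = 3; b_7 = 11; c_7 = 6; t_7 = 5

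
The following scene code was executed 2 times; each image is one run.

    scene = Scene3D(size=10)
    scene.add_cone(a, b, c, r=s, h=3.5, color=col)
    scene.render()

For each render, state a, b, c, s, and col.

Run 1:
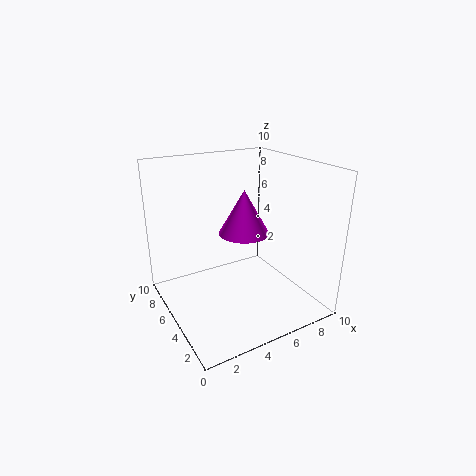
a = 7; b = 7.5; c = 4; s = 2; col = 'magenta'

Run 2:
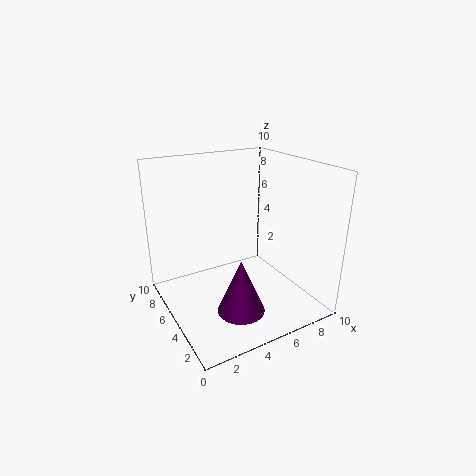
a = 3.5; b = 2; c = 1.5; s = 1.5; col = 'purple'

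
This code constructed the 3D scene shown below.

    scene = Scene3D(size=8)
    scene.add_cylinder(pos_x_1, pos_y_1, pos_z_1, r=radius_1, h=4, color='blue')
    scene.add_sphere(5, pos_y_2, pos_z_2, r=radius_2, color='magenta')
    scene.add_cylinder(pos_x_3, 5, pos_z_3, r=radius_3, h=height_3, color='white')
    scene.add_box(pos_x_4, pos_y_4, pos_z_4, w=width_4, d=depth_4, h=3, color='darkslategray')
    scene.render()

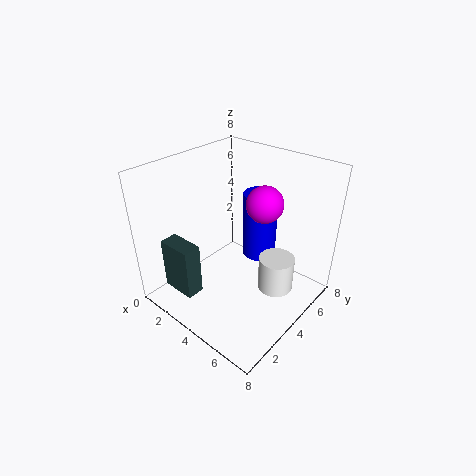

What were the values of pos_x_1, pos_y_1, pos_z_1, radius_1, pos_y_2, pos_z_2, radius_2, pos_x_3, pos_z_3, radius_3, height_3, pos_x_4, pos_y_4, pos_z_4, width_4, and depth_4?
pos_x_1 = 4, pos_y_1 = 6, pos_z_1 = 2, radius_1 = 1, pos_y_2 = 5, pos_z_2 = 6, radius_2 = 1, pos_x_3 = 6, pos_z_3 = 1, radius_3 = 1, height_3 = 2, pos_x_4 = 1, pos_y_4 = 1, pos_z_4 = 1, width_4 = 2, depth_4 = 1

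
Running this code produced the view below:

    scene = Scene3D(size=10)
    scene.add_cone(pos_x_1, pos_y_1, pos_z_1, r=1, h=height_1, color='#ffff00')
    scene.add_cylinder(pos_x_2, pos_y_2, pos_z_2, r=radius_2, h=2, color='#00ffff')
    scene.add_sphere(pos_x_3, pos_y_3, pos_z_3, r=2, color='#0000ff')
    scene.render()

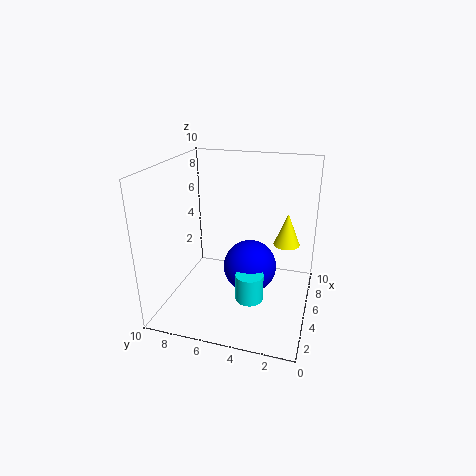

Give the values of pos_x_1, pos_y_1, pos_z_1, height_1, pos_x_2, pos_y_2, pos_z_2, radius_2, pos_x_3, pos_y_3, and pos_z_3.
pos_x_1 = 8
pos_y_1 = 2
pos_z_1 = 3.5
height_1 = 2.5
pos_x_2 = 4.5
pos_y_2 = 4
pos_z_2 = 0.5
radius_2 = 1
pos_x_3 = 6.5
pos_y_3 = 4.5
pos_z_3 = 2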